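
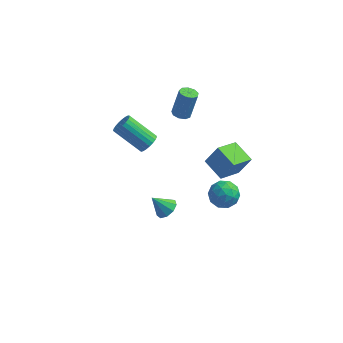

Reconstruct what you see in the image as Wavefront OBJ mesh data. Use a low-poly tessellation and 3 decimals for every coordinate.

v 2.235 3.344 -3.978
v 1.589 2.098 -3.368
v 1.168 4.107 -3.551
v 0.521 2.861 -2.942
v 2.859 3.579 -2.838
v 2.212 2.333 -2.229
v 1.791 4.342 -2.412
v 1.145 3.096 -1.802
v 2.943 -2.657 1.987
v 3.553 -3.065 2.352
v 2.727 -3.695 1.188
v 3.337 -4.103 1.553
v 2.644 -3.95 1.963
v 2.777 -3.309 2.457
v 3.503 -3.451 1.083
v 3.636 -2.81 1.577
v 3.9 -3.556 1.793
v 3.369 -3.864 2.337
v 2.911 -2.896 1.203
v 2.38 -3.204 1.747
v 3.267 -2.77 2.239
v 3.013 -3.99 1.301
v 2.605 -3.9 1.542
v 2.964 -4.14 1.756
v 2.811 -2.913 2.301
v 3.17 -3.153 2.516
v 2.635 -3.673 2.287
v 3.11 -3.607 1.024
v 3.469 -3.847 1.239
v 3.316 -2.62 1.784
v 3.675 -2.86 1.998
v 3.645 -3.087 1.253
v 3.829 -3.298 2.126
v 3.702 -3.908 1.656
v 3.8 -3.525 1.38
v 3.878 -3.148 1.67
v 3.517 -3.48 2.445
v 3.39 -4.089 1.976
v 2.983 -4 2.217
v 3.061 -3.623 2.507
v 3.721 -3.768 2.117
v 2.89 -2.671 1.564
v 2.763 -3.28 1.095
v 3.219 -3.137 1.033
v 3.297 -2.76 1.323
v 2.578 -2.852 1.884
v 2.451 -3.462 1.414
v 2.402 -3.612 1.87
v 2.48 -3.235 2.16
v 2.559 -2.992 1.423
v 0.128 -2.91 -0.958
v 0.425 -2.44 -0.641
v -0.588 -3.05 -0.082
v 0.098 -2.275 -0.881
v -0.215 -2.407 -1.157
v -0.368 -2.774 -1.341
v -0.288 -3.205 -1.345
v -0.015 -3.497 -1.168
v 0.326 -3.515 -0.894
v 0.573 -3.249 -0.649
v 0.612 -2.825 -0.549
v -0.788 2.934 0.809
v -0.345 3.165 0.663
v -0.049 3.556 2.186
v -0.492 3.326 2.331
v -0.612 3.399 0.655
v -0.317 3.791 2.178
v -0.962 3.416 0.719
v -0.666 3.807 2.242
v -1.23 3.207 0.824
v -0.934 3.599 2.347
v -1.291 2.871 0.922
v -0.996 3.262 2.445
v -1.117 2.564 0.967
v -0.821 2.956 2.49
v -0.788 2.431 0.938
v -0.493 2.822 2.461
v -0.46 2.533 0.848
v -0.164 2.924 2.371
v -0.285 2.823 0.74
v 0.011 3.214 2.263
v -2.49 2.688 -2.087
v -2.103 2.658 -1.59
v -3.624 2.822 -0.397
v -4.01 2.852 -0.893
v -2.112 2.916 -1.637
v -3.633 3.079 -0.443
v -2.186 3.134 -1.761
v -3.707 3.298 -0.568
v -2.313 3.275 -1.942
v -3.833 3.439 -0.748
v -2.47 3.315 -2.147
v -3.991 3.479 -0.954
v -2.631 3.246 -2.343
v -4.151 3.41 -1.149
v -2.767 3.081 -2.494
v -4.287 3.245 -1.3
v -2.855 2.848 -2.574
v -4.376 3.012 -1.381
v -2.88 2.587 -2.571
v -4.401 2.751 -1.377
v -2.838 2.344 -2.483
v -4.359 2.508 -1.29
v -2.735 2.16 -2.327
v -4.256 2.324 -1.134
v -2.59 2.068 -2.13
v -4.111 2.231 -0.936
v -2.428 2.083 -1.925
v -3.948 2.246 -0.731
v -2.276 2.202 -1.748
v -3.797 2.366 -0.554
v -2.161 2.406 -1.629
v -3.682 2.569 -0.436
f 2 4 1
f 5 2 1
f 1 4 3
f 3 5 1
f 2 8 4
f 6 2 5
f 6 8 2
f 4 8 3
f 7 5 3
f 3 8 7
f 7 6 5
f 8 6 7
f 9 46 25
f 46 20 49
f 25 49 14
f 46 49 25
f 9 25 21
f 25 14 26
f 21 26 10
f 25 26 21
f 9 21 30
f 21 10 31
f 30 31 16
f 21 31 30
f 9 30 42
f 30 16 45
f 42 45 19
f 30 45 42
f 9 42 46
f 42 19 50
f 46 50 20
f 42 50 46
f 10 26 37
f 26 14 40
f 37 40 18
f 26 40 37
f 14 49 27
f 49 20 48
f 27 48 13
f 49 48 27
f 20 50 47
f 50 19 43
f 47 43 11
f 50 43 47
f 19 45 44
f 45 16 32
f 44 32 15
f 45 32 44
f 16 31 36
f 31 10 33
f 36 33 17
f 31 33 36
f 12 38 24
f 38 18 39
f 24 39 13
f 38 39 24
f 12 24 22
f 24 13 23
f 22 23 11
f 24 23 22
f 12 22 29
f 22 11 28
f 29 28 15
f 22 28 29
f 12 29 34
f 29 15 35
f 34 35 17
f 29 35 34
f 12 34 38
f 34 17 41
f 38 41 18
f 34 41 38
f 13 39 27
f 39 18 40
f 27 40 14
f 39 40 27
f 11 23 47
f 23 13 48
f 47 48 20
f 23 48 47
f 15 28 44
f 28 11 43
f 44 43 19
f 28 43 44
f 17 35 36
f 35 15 32
f 36 32 16
f 35 32 36
f 18 41 37
f 41 17 33
f 37 33 10
f 41 33 37
f 52 51 54
f 52 54 53
f 54 51 55
f 54 55 53
f 55 51 56
f 55 56 53
f 56 51 57
f 56 57 53
f 57 51 58
f 57 58 53
f 58 51 59
f 58 59 53
f 59 51 60
f 59 60 53
f 60 51 61
f 60 61 53
f 61 51 52
f 61 52 53
f 63 62 66
f 63 66 64
f 64 66 67
f 64 67 65
f 66 62 68
f 66 68 67
f 67 68 69
f 67 69 65
f 68 62 70
f 68 70 69
f 69 70 71
f 69 71 65
f 70 62 72
f 70 72 71
f 71 72 73
f 71 73 65
f 72 62 74
f 72 74 73
f 73 74 75
f 73 75 65
f 74 62 76
f 74 76 75
f 75 76 77
f 75 77 65
f 76 62 78
f 76 78 77
f 77 78 79
f 77 79 65
f 78 62 80
f 78 80 79
f 79 80 81
f 79 81 65
f 80 62 63
f 80 63 81
f 81 63 64
f 81 64 65
f 83 82 86
f 83 86 84
f 84 86 87
f 84 87 85
f 86 82 88
f 86 88 87
f 87 88 89
f 87 89 85
f 88 82 90
f 88 90 89
f 89 90 91
f 89 91 85
f 90 82 92
f 90 92 91
f 91 92 93
f 91 93 85
f 92 82 94
f 92 94 93
f 93 94 95
f 93 95 85
f 94 82 96
f 94 96 95
f 95 96 97
f 95 97 85
f 96 82 98
f 96 98 97
f 97 98 99
f 97 99 85
f 98 82 100
f 98 100 99
f 99 100 101
f 99 101 85
f 100 82 102
f 100 102 101
f 101 102 103
f 101 103 85
f 102 82 104
f 102 104 103
f 103 104 105
f 103 105 85
f 104 82 106
f 104 106 105
f 105 106 107
f 105 107 85
f 106 82 108
f 106 108 107
f 107 108 109
f 107 109 85
f 108 82 110
f 108 110 109
f 109 110 111
f 109 111 85
f 110 82 112
f 110 112 111
f 111 112 113
f 111 113 85
f 112 82 83
f 112 83 113
f 113 83 84
f 113 84 85



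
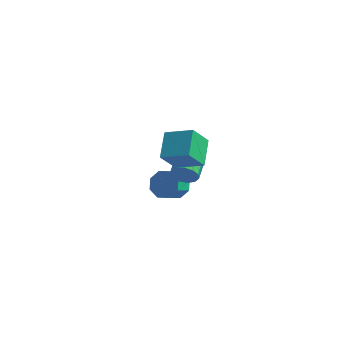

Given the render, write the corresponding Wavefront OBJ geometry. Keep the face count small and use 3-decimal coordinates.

v 1.308 -2.71 2.028
v 0.611 -1.589 3.002
v 1.389 -1.673 0.893
v 0.693 -0.552 1.866
v 2.727 -2.268 2.534
v 2.031 -1.147 3.507
v 2.809 -1.231 1.398
v 2.112 -0.11 2.372
v -2.606 2.885 -3.997
v -2.018 2.613 -4.651
v -1.926 1.623 -4.156
v -2.514 1.895 -3.503
v -1.693 2.916 -4.105
v -1.601 1.926 -3.61
v -1.902 3.201 -3.496
v -1.81 2.211 -3.001
v -2.524 3.3 -3.18
v -2.432 2.311 -2.686
v -3.194 3.157 -3.344
v -3.102 2.167 -2.849
v -3.519 2.854 -3.89
v -3.427 1.864 -3.395
v -3.31 2.569 -4.499
v -3.218 1.579 -4.004
v -2.688 2.469 -4.814
v -2.596 1.48 -4.32
v -0.997 1.736 -2.134
v -0.463 1.769 -1.581
v -1.128 3.037 -1.013
v -1.663 3.004 -1.566
v -0.308 2 -1.914
v -0.973 3.267 -1.347
v -0.372 2.146 -2.318
v -1.037 3.414 -1.75
v -0.635 2.163 -2.662
v -1.3 3.431 -2.095
v -1.013 2.044 -2.839
v -1.678 3.312 -2.272
v -1.386 1.827 -2.792
v -2.051 3.095 -2.225
v -1.635 1.581 -2.536
v -2.301 2.849 -1.969
v -1.682 1.385 -2.152
v -2.348 2.653 -1.585
v -1.512 1.3 -1.762
v -2.177 2.568 -1.195
v -1.178 1.353 -1.49
v -1.843 2.621 -0.923
v -0.787 1.528 -1.423
v -1.452 2.796 -0.855
f 2 4 1
f 5 2 1
f 1 4 3
f 3 5 1
f 2 8 4
f 6 2 5
f 6 8 2
f 4 8 3
f 7 5 3
f 3 8 7
f 7 6 5
f 8 6 7
f 10 9 13
f 10 13 11
f 11 13 14
f 11 14 12
f 13 9 15
f 13 15 14
f 14 15 16
f 14 16 12
f 15 9 17
f 15 17 16
f 16 17 18
f 16 18 12
f 17 9 19
f 17 19 18
f 18 19 20
f 18 20 12
f 19 9 21
f 19 21 20
f 20 21 22
f 20 22 12
f 21 9 23
f 21 23 22
f 22 23 24
f 22 24 12
f 23 9 25
f 23 25 24
f 24 25 26
f 24 26 12
f 25 9 10
f 25 10 26
f 26 10 11
f 26 11 12
f 28 27 31
f 28 31 29
f 29 31 32
f 29 32 30
f 31 27 33
f 31 33 32
f 32 33 34
f 32 34 30
f 33 27 35
f 33 35 34
f 34 35 36
f 34 36 30
f 35 27 37
f 35 37 36
f 36 37 38
f 36 38 30
f 37 27 39
f 37 39 38
f 38 39 40
f 38 40 30
f 39 27 41
f 39 41 40
f 40 41 42
f 40 42 30
f 41 27 43
f 41 43 42
f 42 43 44
f 42 44 30
f 43 27 45
f 43 45 44
f 44 45 46
f 44 46 30
f 45 27 47
f 45 47 46
f 46 47 48
f 46 48 30
f 47 27 49
f 47 49 48
f 48 49 50
f 48 50 30
f 49 27 28
f 49 28 50
f 50 28 29
f 50 29 30



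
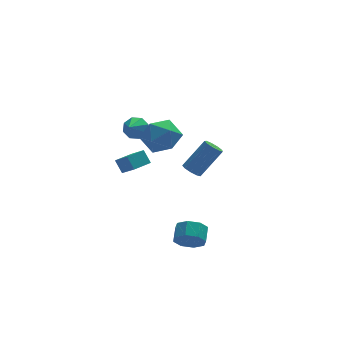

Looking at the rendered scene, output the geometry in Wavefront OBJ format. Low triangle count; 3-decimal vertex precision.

v -4.097 2.404 -2.13
v -4.361 2.946 -1.37
v -4.569 3.343 -2.962
v -4.833 3.884 -2.202
v -2.987 2.956 -2.138
v -3.251 3.497 -1.378
v -3.459 3.894 -2.97
v -3.723 4.436 -2.21
v -4.484 -0.219 2.245
v -3.638 0.255 1.453
v -3.022 -1.255 3.187
v -2.176 -0.781 2.395
v -2.729 -0.039 3.238
v -3.632 0.601 2.655
v -3.028 -1.601 1.985
v -3.931 -0.961 1.402
v -2.738 -0.6 1.292
v -2.553 0.365 2.067
v -4.107 -1.365 2.573
v -3.922 -0.4 3.348
v -1.677 -0.754 -0.615
v -1.328 -0.381 -0.966
v 0.006 -0.132 0.624
v -0.343 -0.506 0.975
v -1.619 -0.154 -0.758
v -0.285 0.095 0.832
v -1.937 -0.207 -0.482
v -0.603 0.041 1.108
v -2.133 -0.517 -0.269
v -0.8 -0.268 1.321
v -2.116 -0.938 -0.218
v -0.783 -0.689 1.372
v -1.893 -1.273 -0.352
v -0.56 -1.024 1.238
v -1.569 -1.365 -0.61
v -0.236 -1.116 0.98
v -1.295 -1.172 -0.87
v 0.038 -0.923 0.72
v -1.2 -0.783 -1.01
v 0.133 -0.534 0.58
v -2.772 -4.125 -3.878
v -1.985 -4.212 -4.326
v -1.62 -3.362 -3.849
v -2.408 -3.275 -3.402
v -2.446 -3.82 -4.671
v -2.081 -2.971 -4.195
v -3.098 -3.607 -4.552
v -2.734 -2.758 -4.076
v -3.559 -3.697 -4.038
v -3.195 -2.848 -3.562
v -3.56 -4.038 -3.431
v -3.195 -3.188 -2.954
v -3.099 -4.429 -3.085
v -2.734 -3.58 -2.609
v -2.446 -4.642 -3.204
v -2.082 -3.793 -2.728
v -1.985 -4.552 -3.718
v -1.621 -3.703 -3.242
v -3.557 4.051 0.192
v -2.866 3.825 0.501
v -4.203 3.109 0.948
v -3.13 4.264 0.821
v -3.644 4.578 0.773
v -4.107 4.584 0.384
v -4.248 4.277 -0.117
v -3.984 3.837 -0.438
v -3.469 3.523 -0.39
v -3.006 3.518 -0.001
f 2 4 1
f 5 2 1
f 1 4 3
f 3 5 1
f 2 8 4
f 6 2 5
f 6 8 2
f 4 8 3
f 7 5 3
f 3 8 7
f 7 6 5
f 8 6 7
f 9 20 14
f 9 14 10
f 9 10 16
f 9 16 19
f 9 19 20
f 10 14 18
f 14 20 13
f 20 19 11
f 19 16 15
f 16 10 17
f 12 18 13
f 12 13 11
f 12 11 15
f 12 15 17
f 12 17 18
f 13 18 14
f 11 13 20
f 15 11 19
f 17 15 16
f 18 17 10
f 22 21 25
f 22 25 23
f 23 25 26
f 23 26 24
f 25 21 27
f 25 27 26
f 26 27 28
f 26 28 24
f 27 21 29
f 27 29 28
f 28 29 30
f 28 30 24
f 29 21 31
f 29 31 30
f 30 31 32
f 30 32 24
f 31 21 33
f 31 33 32
f 32 33 34
f 32 34 24
f 33 21 35
f 33 35 34
f 34 35 36
f 34 36 24
f 35 21 37
f 35 37 36
f 36 37 38
f 36 38 24
f 37 21 39
f 37 39 38
f 38 39 40
f 38 40 24
f 39 21 22
f 39 22 40
f 40 22 23
f 40 23 24
f 42 41 45
f 42 45 43
f 43 45 46
f 43 46 44
f 45 41 47
f 45 47 46
f 46 47 48
f 46 48 44
f 47 41 49
f 47 49 48
f 48 49 50
f 48 50 44
f 49 41 51
f 49 51 50
f 50 51 52
f 50 52 44
f 51 41 53
f 51 53 52
f 52 53 54
f 52 54 44
f 53 41 55
f 53 55 54
f 54 55 56
f 54 56 44
f 55 41 57
f 55 57 56
f 56 57 58
f 56 58 44
f 57 41 42
f 57 42 58
f 58 42 43
f 58 43 44
f 60 59 62
f 60 62 61
f 62 59 63
f 62 63 61
f 63 59 64
f 63 64 61
f 64 59 65
f 64 65 61
f 65 59 66
f 65 66 61
f 66 59 67
f 66 67 61
f 67 59 68
f 67 68 61
f 68 59 60
f 68 60 61



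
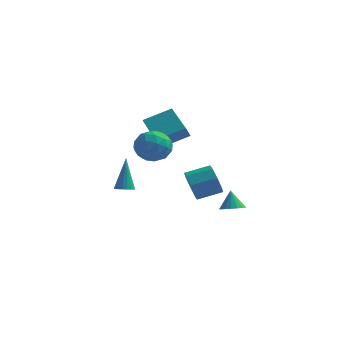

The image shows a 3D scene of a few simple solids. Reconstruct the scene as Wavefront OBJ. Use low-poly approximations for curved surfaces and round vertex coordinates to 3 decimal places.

v -0.396 2.083 1.234
v -1.753 3.272 2.185
v -0.388 2.719 0.45
v -1.745 3.908 1.401
v 0.985 3.032 2.019
v -0.372 4.221 2.97
v 0.993 3.668 1.235
v -0.364 4.857 2.186
v 2.505 0.055 -1.138
v 2.972 -0.155 -1.985
v 4.182 0.614 -1.509
v 3.715 0.825 -0.662
v 2.577 0.491 -2.024
v 3.787 1.26 -1.548
v 2.14 0.881 -1.544
v 3.349 1.65 -1.068
v 1.917 0.788 -0.826
v 3.126 1.557 -0.35
v 2.038 0.266 -0.291
v 3.248 1.035 0.185
v 2.433 -0.38 -0.252
v 3.643 0.389 0.224
v 2.871 -0.77 -0.732
v 4.08 -0.001 -0.256
v 3.094 -0.677 -1.45
v 4.303 0.092 -0.974
v 4.122 2.227 -3.378
v 4.853 2.295 -3.224
v 3.838 2.613 -2.202
v 4.773 2.597 -3.342
v 4.565 2.825 -3.468
v 4.269 2.935 -3.575
v 3.944 2.905 -3.644
v 3.654 2.74 -3.66
v 3.457 2.474 -3.62
v 3.391 2.158 -3.532
v 3.471 1.857 -3.414
v 3.679 1.628 -3.288
v 3.975 1.518 -3.18
v 4.3 1.548 -3.112
v 4.59 1.713 -3.096
v 4.787 1.979 -3.136
v 1.475 -2.032 2.623
v 1.971 -2.66 1.863
v 1.369 -3.44 3.717
v 1.865 -4.068 2.957
v 2.433 -3.275 3.475
v 2.499 -2.405 2.799
v 0.841 -3.695 2.781
v 0.907 -2.825 2.105
v 1.58 -3.688 1.961
v 2.564 -3.429 2.39
v 0.776 -2.671 3.19
v 1.76 -2.412 3.619
v 1.732 -2.223 2.147
v 1.608 -3.877 3.433
v 1.941 -3.411 3.738
v 2.233 -3.781 3.291
v 2.042 -2.073 2.697
v 2.334 -2.442 2.25
v 2.606 -2.804 3.198
v 1.006 -3.658 3.33
v 1.298 -4.027 2.883
v 1.107 -2.319 2.289
v 1.399 -2.689 1.842
v 0.734 -3.296 2.382
v 1.794 -3.196 1.758
v 1.732 -4.023 2.401
v 1.13 -3.804 2.298
v 1.169 -3.293 1.9
v 2.373 -3.044 2.01
v 2.31 -3.871 2.653
v 2.644 -3.405 2.957
v 2.682 -2.894 2.56
v 2.142 -3.648 2.067
v 1.03 -2.229 2.927
v 0.967 -3.056 3.57
v 0.658 -3.206 3.02
v 0.696 -2.695 2.623
v 1.608 -2.077 3.179
v 1.546 -2.904 3.822
v 2.171 -2.807 3.68
v 2.21 -2.296 3.282
v 1.198 -2.452 3.513
v 0.312 -3.733 -0.304
v 0.719 -3.358 -0.396
v 0.088 -3.007 1.664
v 0.529 -3.24 -0.461
v 0.302 -3.208 -0.499
v 0.076 -3.266 -0.503
v -0.109 -3.404 -0.473
v -0.22 -3.6 -0.414
v -0.24 -3.818 -0.336
v -0.164 -4.022 -0.252
v -0.006 -4.175 -0.178
v 0.207 -4.253 -0.125
v 0.439 -4.24 -0.103
v 0.648 -4.139 -0.116
v 0.8 -3.968 -0.162
v 0.867 -3.757 -0.232
v 0.838 -3.541 -0.315
f 2 4 1
f 5 2 1
f 1 4 3
f 3 5 1
f 2 8 4
f 6 2 5
f 6 8 2
f 4 8 3
f 7 5 3
f 3 8 7
f 7 6 5
f 8 6 7
f 10 9 13
f 10 13 11
f 11 13 14
f 11 14 12
f 13 9 15
f 13 15 14
f 14 15 16
f 14 16 12
f 15 9 17
f 15 17 16
f 16 17 18
f 16 18 12
f 17 9 19
f 17 19 18
f 18 19 20
f 18 20 12
f 19 9 21
f 19 21 20
f 20 21 22
f 20 22 12
f 21 9 23
f 21 23 22
f 22 23 24
f 22 24 12
f 23 9 25
f 23 25 24
f 24 25 26
f 24 26 12
f 25 9 10
f 25 10 26
f 26 10 11
f 26 11 12
f 28 27 30
f 28 30 29
f 30 27 31
f 30 31 29
f 31 27 32
f 31 32 29
f 32 27 33
f 32 33 29
f 33 27 34
f 33 34 29
f 34 27 35
f 34 35 29
f 35 27 36
f 35 36 29
f 36 27 37
f 36 37 29
f 37 27 38
f 37 38 29
f 38 27 39
f 38 39 29
f 39 27 40
f 39 40 29
f 40 27 41
f 40 41 29
f 41 27 42
f 41 42 29
f 42 27 28
f 42 28 29
f 43 80 59
f 80 54 83
f 59 83 48
f 80 83 59
f 43 59 55
f 59 48 60
f 55 60 44
f 59 60 55
f 43 55 64
f 55 44 65
f 64 65 50
f 55 65 64
f 43 64 76
f 64 50 79
f 76 79 53
f 64 79 76
f 43 76 80
f 76 53 84
f 80 84 54
f 76 84 80
f 44 60 71
f 60 48 74
f 71 74 52
f 60 74 71
f 48 83 61
f 83 54 82
f 61 82 47
f 83 82 61
f 54 84 81
f 84 53 77
f 81 77 45
f 84 77 81
f 53 79 78
f 79 50 66
f 78 66 49
f 79 66 78
f 50 65 70
f 65 44 67
f 70 67 51
f 65 67 70
f 46 72 58
f 72 52 73
f 58 73 47
f 72 73 58
f 46 58 56
f 58 47 57
f 56 57 45
f 58 57 56
f 46 56 63
f 56 45 62
f 63 62 49
f 56 62 63
f 46 63 68
f 63 49 69
f 68 69 51
f 63 69 68
f 46 68 72
f 68 51 75
f 72 75 52
f 68 75 72
f 47 73 61
f 73 52 74
f 61 74 48
f 73 74 61
f 45 57 81
f 57 47 82
f 81 82 54
f 57 82 81
f 49 62 78
f 62 45 77
f 78 77 53
f 62 77 78
f 51 69 70
f 69 49 66
f 70 66 50
f 69 66 70
f 52 75 71
f 75 51 67
f 71 67 44
f 75 67 71
f 86 85 88
f 86 88 87
f 88 85 89
f 88 89 87
f 89 85 90
f 89 90 87
f 90 85 91
f 90 91 87
f 91 85 92
f 91 92 87
f 92 85 93
f 92 93 87
f 93 85 94
f 93 94 87
f 94 85 95
f 94 95 87
f 95 85 96
f 95 96 87
f 96 85 97
f 96 97 87
f 97 85 98
f 97 98 87
f 98 85 99
f 98 99 87
f 99 85 100
f 99 100 87
f 100 85 101
f 100 101 87
f 101 85 86
f 101 86 87



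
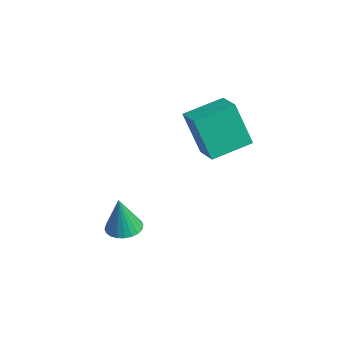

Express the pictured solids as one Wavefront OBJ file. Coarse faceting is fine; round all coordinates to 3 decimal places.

v 1.215 -3.073 -3.555
v 1.927 -3.355 -3.632
v 1.305 -3.327 -1.785
v 1.984 -3.063 -3.592
v 1.924 -2.772 -3.547
v 1.756 -2.527 -3.504
v 1.506 -2.365 -3.468
v 1.211 -2.311 -3.445
v 0.917 -2.372 -3.439
v 0.668 -2.541 -3.45
v 0.503 -2.79 -3.478
v 0.446 -3.082 -3.517
v 0.506 -3.373 -3.562
v 0.674 -3.618 -3.606
v 0.925 -3.78 -3.642
v 1.219 -3.835 -3.665
v 1.513 -3.773 -3.671
v 1.762 -3.605 -3.659
v 1.447 0.149 0.119
v 0.862 -0.361 2.124
v 1.444 1.923 0.569
v 0.86 1.412 2.574
v 2.64 0.068 0.446
v 2.056 -0.443 2.451
v 2.638 1.841 0.896
v 2.053 1.331 2.901
f 2 1 4
f 2 4 3
f 4 1 5
f 4 5 3
f 5 1 6
f 5 6 3
f 6 1 7
f 6 7 3
f 7 1 8
f 7 8 3
f 8 1 9
f 8 9 3
f 9 1 10
f 9 10 3
f 10 1 11
f 10 11 3
f 11 1 12
f 11 12 3
f 12 1 13
f 12 13 3
f 13 1 14
f 13 14 3
f 14 1 15
f 14 15 3
f 15 1 16
f 15 16 3
f 16 1 17
f 16 17 3
f 17 1 18
f 17 18 3
f 18 1 2
f 18 2 3
f 20 22 19
f 23 20 19
f 19 22 21
f 21 23 19
f 20 26 22
f 24 20 23
f 24 26 20
f 22 26 21
f 25 23 21
f 21 26 25
f 25 24 23
f 26 24 25



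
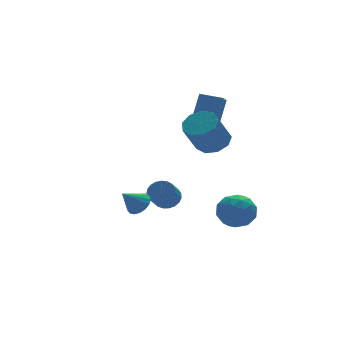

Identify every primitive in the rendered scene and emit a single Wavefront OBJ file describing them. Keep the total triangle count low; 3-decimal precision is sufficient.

v 1.783 0.401 1.397
v 2.222 1.091 1.839
v 1.316 0.689 3.366
v 0.877 -0.001 2.923
v 1.685 1.308 1.578
v 0.779 0.906 3.104
v 1.193 1.101 1.231
v 0.287 0.698 2.757
v 0.978 0.566 0.962
v 0.072 0.164 2.488
v 1.139 -0.046 0.897
v 0.233 -0.448 2.423
v 1.602 -0.449 1.065
v 0.696 -0.851 2.592
v 2.149 -0.454 1.389
v 1.243 -0.856 2.915
v 2.526 -0.059 1.716
v 1.62 -0.461 3.243
v 2.554 0.551 1.894
v 1.648 0.149 3.421
v 2.08 3.377 1.642
v 2.712 3.853 3.032
v 2.747 4.394 0.99
v 3.38 4.87 2.38
v 3.04 2.63 1.46
v 3.673 3.106 2.85
v 3.708 3.647 0.808
v 4.34 4.123 2.198
v 3.515 0.475 -2.754
v 3.902 -0.058 -3.6
v 1.898 0.198 -3.32
v 2.285 -0.335 -4.166
v 2.369 -0.756 -3.183
v 3.368 -0.585 -2.833
v 2.432 0.725 -4.087
v 3.431 0.896 -3.737
v 3.233 0.096 -4.424
v 3.194 -0.819 -3.865
v 2.606 0.959 -3.055
v 2.567 0.044 -2.496
v 3.85 0.233 -3.127
v 1.95 -0.093 -3.793
v 1.999 -0.34 -3.215
v 2.227 -0.653 -3.712
v 3.536 -0.077 -2.676
v 3.764 -0.39 -3.174
v 2.863 -0.8 -2.929
v 2.036 0.53 -3.746
v 2.264 0.217 -4.244
v 3.573 0.793 -3.208
v 3.801 0.48 -3.705
v 2.937 0.94 -3.991
v 3.685 0.01 -4.109
v 2.735 -0.153 -4.442
v 2.821 0.47 -4.395
v 3.408 0.571 -4.189
v 3.662 -0.528 -3.78
v 2.712 -0.69 -4.113
v 2.761 -0.938 -3.536
v 3.348 -0.837 -3.33
v 3.269 -0.437 -4.265
v 3.088 0.83 -2.807
v 2.138 0.668 -3.14
v 2.452 0.977 -3.59
v 3.039 1.078 -3.384
v 3.065 0.293 -2.478
v 2.115 0.13 -2.811
v 2.392 -0.431 -2.731
v 2.979 -0.33 -2.525
v 2.531 0.577 -2.655
v -2.851 -1.309 -1.059
v -2.438 -1.716 -0.685
v -3.709 -1.371 -0.181
v -2.359 -1.411 -0.586
v -2.393 -1.083 -0.595
v -2.531 -0.806 -0.711
v -2.742 -0.645 -0.907
v -2.979 -0.636 -1.137
v -3.186 -0.781 -1.35
v -3.316 -1.047 -1.496
v -3.34 -1.373 -1.542
v -3.251 -1.685 -1.477
v -3.071 -1.91 -1.317
v -2.84 -1.998 -1.097
v -2.612 -1.928 -0.869
v -0.9 -0.174 -1.571
v -0.382 -0.656 -1.51
v -0.923 -1.148 -0.827
v -1.44 -0.666 -0.889
v -0.306 -0.457 -1.305
v -0.846 -0.949 -0.623
v -0.332 -0.209 -1.147
v -0.872 -0.702 -0.465
v -0.456 0.045 -1.062
v -0.996 -0.448 -0.38
v -0.657 0.261 -1.065
v -1.197 -0.231 -0.383
v -0.9 0.402 -1.156
v -1.44 -0.09 -0.473
v -1.143 0.443 -1.318
v -1.683 -0.049 -0.636
v -1.344 0.378 -1.524
v -1.884 -0.114 -0.842
v -1.468 0.217 -1.739
v -2.008 -0.275 -1.056
v -1.494 -0.011 -1.924
v -2.034 -0.503 -1.241
v -1.417 -0.268 -2.048
v -1.957 -0.76 -1.366
v -1.251 -0.508 -2.09
v -1.791 -1 -1.408
v -1.024 -0.69 -2.042
v -1.564 -1.183 -1.36
v -0.776 -0.784 -1.913
v -1.316 -1.276 -1.23
v -0.549 -0.771 -1.724
v -1.089 -1.264 -1.042
f 2 1 5
f 2 5 3
f 3 5 6
f 3 6 4
f 5 1 7
f 5 7 6
f 6 7 8
f 6 8 4
f 7 1 9
f 7 9 8
f 8 9 10
f 8 10 4
f 9 1 11
f 9 11 10
f 10 11 12
f 10 12 4
f 11 1 13
f 11 13 12
f 12 13 14
f 12 14 4
f 13 1 15
f 13 15 14
f 14 15 16
f 14 16 4
f 15 1 17
f 15 17 16
f 16 17 18
f 16 18 4
f 17 1 19
f 17 19 18
f 18 19 20
f 18 20 4
f 19 1 2
f 19 2 20
f 20 2 3
f 20 3 4
f 22 24 21
f 25 22 21
f 21 24 23
f 23 25 21
f 22 28 24
f 26 22 25
f 26 28 22
f 24 28 23
f 27 25 23
f 23 28 27
f 27 26 25
f 28 26 27
f 29 66 45
f 66 40 69
f 45 69 34
f 66 69 45
f 29 45 41
f 45 34 46
f 41 46 30
f 45 46 41
f 29 41 50
f 41 30 51
f 50 51 36
f 41 51 50
f 29 50 62
f 50 36 65
f 62 65 39
f 50 65 62
f 29 62 66
f 62 39 70
f 66 70 40
f 62 70 66
f 30 46 57
f 46 34 60
f 57 60 38
f 46 60 57
f 34 69 47
f 69 40 68
f 47 68 33
f 69 68 47
f 40 70 67
f 70 39 63
f 67 63 31
f 70 63 67
f 39 65 64
f 65 36 52
f 64 52 35
f 65 52 64
f 36 51 56
f 51 30 53
f 56 53 37
f 51 53 56
f 32 58 44
f 58 38 59
f 44 59 33
f 58 59 44
f 32 44 42
f 44 33 43
f 42 43 31
f 44 43 42
f 32 42 49
f 42 31 48
f 49 48 35
f 42 48 49
f 32 49 54
f 49 35 55
f 54 55 37
f 49 55 54
f 32 54 58
f 54 37 61
f 58 61 38
f 54 61 58
f 33 59 47
f 59 38 60
f 47 60 34
f 59 60 47
f 31 43 67
f 43 33 68
f 67 68 40
f 43 68 67
f 35 48 64
f 48 31 63
f 64 63 39
f 48 63 64
f 37 55 56
f 55 35 52
f 56 52 36
f 55 52 56
f 38 61 57
f 61 37 53
f 57 53 30
f 61 53 57
f 72 71 74
f 72 74 73
f 74 71 75
f 74 75 73
f 75 71 76
f 75 76 73
f 76 71 77
f 76 77 73
f 77 71 78
f 77 78 73
f 78 71 79
f 78 79 73
f 79 71 80
f 79 80 73
f 80 71 81
f 80 81 73
f 81 71 82
f 81 82 73
f 82 71 83
f 82 83 73
f 83 71 84
f 83 84 73
f 84 71 85
f 84 85 73
f 85 71 72
f 85 72 73
f 87 86 90
f 87 90 88
f 88 90 91
f 88 91 89
f 90 86 92
f 90 92 91
f 91 92 93
f 91 93 89
f 92 86 94
f 92 94 93
f 93 94 95
f 93 95 89
f 94 86 96
f 94 96 95
f 95 96 97
f 95 97 89
f 96 86 98
f 96 98 97
f 97 98 99
f 97 99 89
f 98 86 100
f 98 100 99
f 99 100 101
f 99 101 89
f 100 86 102
f 100 102 101
f 101 102 103
f 101 103 89
f 102 86 104
f 102 104 103
f 103 104 105
f 103 105 89
f 104 86 106
f 104 106 105
f 105 106 107
f 105 107 89
f 106 86 108
f 106 108 107
f 107 108 109
f 107 109 89
f 108 86 110
f 108 110 109
f 109 110 111
f 109 111 89
f 110 86 112
f 110 112 111
f 111 112 113
f 111 113 89
f 112 86 114
f 112 114 113
f 113 114 115
f 113 115 89
f 114 86 116
f 114 116 115
f 115 116 117
f 115 117 89
f 116 86 87
f 116 87 117
f 117 87 88
f 117 88 89



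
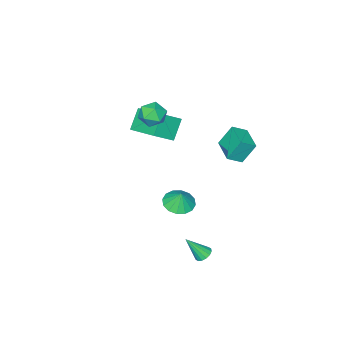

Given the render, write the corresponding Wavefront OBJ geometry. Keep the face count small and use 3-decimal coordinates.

v -1.981 -2.142 2.687
v -1.413 -2.777 2.876
v -3.007 -3.103 2.544
v -2.439 -3.738 2.733
v -2.683 -3.172 3.351
v -2.049 -2.578 3.44
v -2.371 -3.302 1.98
v -1.737 -2.708 2.069
v -1.654 -3.494 2.44
v -1.847 -3.414 3.287
v -2.573 -2.466 2.133
v -2.766 -2.386 2.98
v -3.406 -5.299 1.267
v -3.232 -3.259 1.986
v -4.528 -4.916 0.45
v -4.354 -2.876 1.169
v -2.486 -4.984 0.151
v -2.312 -2.944 0.87
v -3.608 -4.601 -0.666
v -3.434 -2.561 0.053
v 0.091 3.149 -3.87
v 0.509 3.47 -3.921
v 0.749 2.491 -2.63
v 0.335 3.605 -3.757
v 0.096 3.618 -3.623
v -0.144 3.505 -3.555
v -0.322 3.297 -3.572
v -0.389 3.049 -3.668
v -0.328 2.828 -3.818
v -0.154 2.692 -3.982
v 0.085 2.68 -4.116
v 0.325 2.793 -4.184
v 0.503 3.001 -4.168
v 0.57 3.249 -4.072
v -4.157 2.132 3.14
v -3.404 1.75 3.637
v -3.422 3.459 3.047
v -2.669 3.077 3.543
v -3.571 1.723 1.937
v -2.818 1.341 2.433
v -2.836 3.05 1.843
v -2.083 2.668 2.34
v -1.192 0.076 -2.253
v -0.308 0.179 -2.384
v -1.088 0.384 -1.307
v -0.495 0.59 -2.497
v -0.869 0.864 -2.545
v -1.33 0.926 -2.514
v -1.754 0.761 -2.414
v -2.027 0.412 -2.27
v -2.077 -0.027 -2.122
v -1.889 -0.438 -2.009
v -1.515 -0.712 -1.961
v -1.054 -0.774 -1.991
v -0.631 -0.609 -2.092
v -0.357 -0.26 -2.236
f 1 12 6
f 1 6 2
f 1 2 8
f 1 8 11
f 1 11 12
f 2 6 10
f 6 12 5
f 12 11 3
f 11 8 7
f 8 2 9
f 4 10 5
f 4 5 3
f 4 3 7
f 4 7 9
f 4 9 10
f 5 10 6
f 3 5 12
f 7 3 11
f 9 7 8
f 10 9 2
f 14 16 13
f 17 14 13
f 13 16 15
f 15 17 13
f 14 20 16
f 18 14 17
f 18 20 14
f 16 20 15
f 19 17 15
f 15 20 19
f 19 18 17
f 20 18 19
f 22 21 24
f 22 24 23
f 24 21 25
f 24 25 23
f 25 21 26
f 25 26 23
f 26 21 27
f 26 27 23
f 27 21 28
f 27 28 23
f 28 21 29
f 28 29 23
f 29 21 30
f 29 30 23
f 30 21 31
f 30 31 23
f 31 21 32
f 31 32 23
f 32 21 33
f 32 33 23
f 33 21 34
f 33 34 23
f 34 21 22
f 34 22 23
f 36 38 35
f 39 36 35
f 35 38 37
f 37 39 35
f 36 42 38
f 40 36 39
f 40 42 36
f 38 42 37
f 41 39 37
f 37 42 41
f 41 40 39
f 42 40 41
f 44 43 46
f 44 46 45
f 46 43 47
f 46 47 45
f 47 43 48
f 47 48 45
f 48 43 49
f 48 49 45
f 49 43 50
f 49 50 45
f 50 43 51
f 50 51 45
f 51 43 52
f 51 52 45
f 52 43 53
f 52 53 45
f 53 43 54
f 53 54 45
f 54 43 55
f 54 55 45
f 55 43 56
f 55 56 45
f 56 43 44
f 56 44 45



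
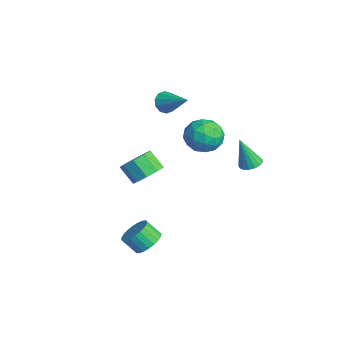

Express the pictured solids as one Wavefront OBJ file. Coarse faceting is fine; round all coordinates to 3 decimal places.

v 3.105 2.444 1.971
v 3.738 2.146 1.94
v 2.915 1.836 3.909
v 3.802 2.458 2.044
v 3.706 2.767 2.132
v 3.472 3.002 2.182
v 3.155 3.109 2.185
v 2.826 3.064 2.138
v 2.562 2.877 2.054
v 2.421 2.591 1.95
v 2.438 2.271 1.851
v 2.607 1.991 1.78
v 2.891 1.815 1.752
v 3.224 1.783 1.775
v 3.529 1.902 1.843
v 0.634 0.948 3.922
v 1.746 1.371 3.705
v 1.254 -0.871 3.555
v 2.366 -0.448 3.338
v 1.919 -0.425 4.461
v 1.537 0.699 4.688
v 1.463 -0.199 2.572
v 1.081 0.925 2.799
v 2.259 0.662 2.87
v 2.54 0.522 4.038
v 0.46 -0.022 3.222
v 0.741 -0.162 4.39
v 1.136 1.319 3.846
v 1.864 -0.819 3.414
v 1.602 -0.806 4.075
v 2.255 -0.557 3.947
v 1.013 0.924 4.424
v 1.666 1.173 4.296
v 1.768 0.117 4.74
v 1.334 -0.673 2.964
v 1.987 -0.424 2.836
v 0.745 1.057 3.313
v 1.398 1.306 3.185
v 1.232 0.383 2.52
v 2.091 1.151 3.227
v 2.455 0.081 3.011
v 1.924 0.228 2.561
v 1.7 0.889 2.695
v 2.256 1.069 3.914
v 2.62 -0.001 3.698
v 2.358 0.013 4.358
v 2.133 0.674 4.492
v 2.557 0.652 3.423
v 0.38 0.501 3.562
v 0.744 -0.569 3.346
v 0.867 -0.174 2.768
v 0.642 0.487 2.902
v 0.545 0.419 4.249
v 0.909 -0.651 4.033
v 1.3 -0.389 4.565
v 1.076 0.272 4.699
v 0.443 -0.152 3.837
v -3.982 -0.301 3.059
v -3.48 -0.796 2.68
v -2.378 0.541 4.081
v -3.523 -0.385 2.409
v -3.741 0.058 2.386
v -4.051 0.364 2.62
v -4.335 0.416 3.021
v -4.483 0.194 3.438
v -4.44 -0.217 3.709
v -4.222 -0.66 3.732
v -3.912 -0.966 3.498
v -3.629 -1.018 3.096
v 2.304 -3.191 -4.075
v 2.94 -3.873 -4.304
v 2.511 -4.571 -3.414
v 1.876 -3.889 -3.185
v 3.134 -3.673 -4.054
v 2.705 -4.372 -3.164
v 3.202 -3.4 -3.807
v 2.773 -4.098 -2.917
v 3.133 -3.095 -3.601
v 2.705 -3.793 -2.71
v 2.939 -2.805 -3.467
v 2.51 -3.503 -2.576
v 2.647 -2.573 -3.425
v 2.218 -3.271 -2.535
v 2.304 -2.435 -3.483
v 1.875 -3.134 -2.593
v 1.96 -2.413 -3.631
v 1.531 -3.111 -2.74
v 1.669 -2.509 -3.846
v 1.24 -3.207 -2.956
v 1.475 -2.708 -4.096
v 1.046 -3.407 -3.206
v 1.407 -2.982 -4.343
v 0.978 -3.68 -3.453
v 1.475 -3.287 -4.55
v 1.047 -3.985 -3.659
v 1.67 -3.577 -4.684
v 1.241 -4.275 -3.793
v 1.962 -3.809 -4.725
v 1.533 -4.507 -3.835
v 2.305 -3.946 -4.667
v 1.876 -4.645 -3.777
v 2.649 -3.969 -4.52
v 2.22 -4.667 -3.629
v -0.884 -2.226 -0.766
v -0.258 -3.08 -0.726
v -1.07 -3.629 0.246
v -1.696 -2.774 0.206
v -0.028 -2.582 -0.252
v -0.84 -3.131 0.72
v -0.198 -1.917 -0.019
v -1.011 -2.466 0.953
v -0.689 -1.396 -0.135
v -1.502 -1.945 0.837
v -1.271 -1.264 -0.547
v -2.084 -1.812 0.425
v -1.672 -1.581 -1.061
v -2.484 -2.13 -0.089
v -1.704 -2.2 -1.437
v -2.516 -2.749 -0.465
v -1.352 -2.831 -1.499
v -2.164 -3.38 -0.527
v -0.781 -3.179 -1.218
v -1.593 -3.727 -0.247
f 2 1 4
f 2 4 3
f 4 1 5
f 4 5 3
f 5 1 6
f 5 6 3
f 6 1 7
f 6 7 3
f 7 1 8
f 7 8 3
f 8 1 9
f 8 9 3
f 9 1 10
f 9 10 3
f 10 1 11
f 10 11 3
f 11 1 12
f 11 12 3
f 12 1 13
f 12 13 3
f 13 1 14
f 13 14 3
f 14 1 15
f 14 15 3
f 15 1 2
f 15 2 3
f 16 53 32
f 53 27 56
f 32 56 21
f 53 56 32
f 16 32 28
f 32 21 33
f 28 33 17
f 32 33 28
f 16 28 37
f 28 17 38
f 37 38 23
f 28 38 37
f 16 37 49
f 37 23 52
f 49 52 26
f 37 52 49
f 16 49 53
f 49 26 57
f 53 57 27
f 49 57 53
f 17 33 44
f 33 21 47
f 44 47 25
f 33 47 44
f 21 56 34
f 56 27 55
f 34 55 20
f 56 55 34
f 27 57 54
f 57 26 50
f 54 50 18
f 57 50 54
f 26 52 51
f 52 23 39
f 51 39 22
f 52 39 51
f 23 38 43
f 38 17 40
f 43 40 24
f 38 40 43
f 19 45 31
f 45 25 46
f 31 46 20
f 45 46 31
f 19 31 29
f 31 20 30
f 29 30 18
f 31 30 29
f 19 29 36
f 29 18 35
f 36 35 22
f 29 35 36
f 19 36 41
f 36 22 42
f 41 42 24
f 36 42 41
f 19 41 45
f 41 24 48
f 45 48 25
f 41 48 45
f 20 46 34
f 46 25 47
f 34 47 21
f 46 47 34
f 18 30 54
f 30 20 55
f 54 55 27
f 30 55 54
f 22 35 51
f 35 18 50
f 51 50 26
f 35 50 51
f 24 42 43
f 42 22 39
f 43 39 23
f 42 39 43
f 25 48 44
f 48 24 40
f 44 40 17
f 48 40 44
f 59 58 61
f 59 61 60
f 61 58 62
f 61 62 60
f 62 58 63
f 62 63 60
f 63 58 64
f 63 64 60
f 64 58 65
f 64 65 60
f 65 58 66
f 65 66 60
f 66 58 67
f 66 67 60
f 67 58 68
f 67 68 60
f 68 58 69
f 68 69 60
f 69 58 59
f 69 59 60
f 71 70 74
f 71 74 72
f 72 74 75
f 72 75 73
f 74 70 76
f 74 76 75
f 75 76 77
f 75 77 73
f 76 70 78
f 76 78 77
f 77 78 79
f 77 79 73
f 78 70 80
f 78 80 79
f 79 80 81
f 79 81 73
f 80 70 82
f 80 82 81
f 81 82 83
f 81 83 73
f 82 70 84
f 82 84 83
f 83 84 85
f 83 85 73
f 84 70 86
f 84 86 85
f 85 86 87
f 85 87 73
f 86 70 88
f 86 88 87
f 87 88 89
f 87 89 73
f 88 70 90
f 88 90 89
f 89 90 91
f 89 91 73
f 90 70 92
f 90 92 91
f 91 92 93
f 91 93 73
f 92 70 94
f 92 94 93
f 93 94 95
f 93 95 73
f 94 70 96
f 94 96 95
f 95 96 97
f 95 97 73
f 96 70 98
f 96 98 97
f 97 98 99
f 97 99 73
f 98 70 100
f 98 100 99
f 99 100 101
f 99 101 73
f 100 70 102
f 100 102 101
f 101 102 103
f 101 103 73
f 102 70 71
f 102 71 103
f 103 71 72
f 103 72 73
f 105 104 108
f 105 108 106
f 106 108 109
f 106 109 107
f 108 104 110
f 108 110 109
f 109 110 111
f 109 111 107
f 110 104 112
f 110 112 111
f 111 112 113
f 111 113 107
f 112 104 114
f 112 114 113
f 113 114 115
f 113 115 107
f 114 104 116
f 114 116 115
f 115 116 117
f 115 117 107
f 116 104 118
f 116 118 117
f 117 118 119
f 117 119 107
f 118 104 120
f 118 120 119
f 119 120 121
f 119 121 107
f 120 104 122
f 120 122 121
f 121 122 123
f 121 123 107
f 122 104 105
f 122 105 123
f 123 105 106
f 123 106 107



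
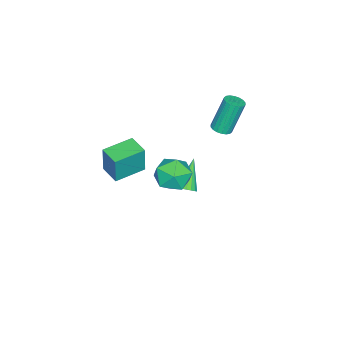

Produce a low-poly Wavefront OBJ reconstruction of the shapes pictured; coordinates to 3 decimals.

v 4.121 -0.401 1.69
v 4.24 -0.344 3.114
v 2.875 0.376 1.764
v 2.995 0.433 3.188
v 4.645 0.447 1.612
v 4.765 0.504 3.036
v 3.4 1.224 1.686
v 3.519 1.281 3.11
v -0.276 1.458 -2.823
v 0.066 1.617 -2.465
v -1.464 1.302 -1.617
v -0.031 1.815 -2.535
v -0.176 1.942 -2.662
v -0.342 1.974 -2.821
v -0.494 1.903 -2.98
v -0.603 1.744 -3.108
v -0.647 1.528 -3.18
v -0.618 1.298 -3.18
v -0.521 1.1 -3.11
v -0.375 0.973 -2.983
v -0.21 0.942 -2.824
v -0.057 1.013 -2.665
v 0.052 1.172 -2.537
v 0.096 1.388 -2.465
v 3.828 3.63 2.744
v 4.606 3.153 2.95
v 3.314 2.447 1.95
v 4.092 1.97 2.156
v 3.469 2.161 2.828
v 3.787 2.892 3.318
v 4.133 2.708 1.582
v 4.451 3.439 2.072
v 4.795 2.584 2.232
v 4.385 2.246 3.002
v 3.535 3.354 1.898
v 3.125 3.016 2.668
v -1.57 2.583 0.96
v -1.295 2.191 1.136
v -1.794 2.606 2.837
v -2.07 2.997 2.66
v -1.146 2.363 1.138
v -1.645 2.778 2.838
v -1.081 2.578 1.104
v -1.58 2.993 2.805
v -1.114 2.794 1.042
v -1.613 3.209 2.743
v -1.236 2.968 0.964
v -1.735 3.383 2.664
v -1.425 3.066 0.885
v -1.924 3.48 2.585
v -1.643 3.068 0.82
v -2.142 3.483 2.521
v -1.846 2.974 0.783
v -2.345 3.389 2.484
v -1.995 2.802 0.782
v -2.494 3.217 2.482
v -2.06 2.587 0.815
v -2.559 3.002 2.516
v -2.027 2.371 0.877
v -2.526 2.786 2.578
v -1.905 2.197 0.956
v -2.404 2.612 2.656
v -1.716 2.1 1.035
v -2.215 2.514 2.735
v -1.498 2.097 1.099
v -1.997 2.512 2.8
f 2 4 1
f 5 2 1
f 1 4 3
f 3 5 1
f 2 8 4
f 6 2 5
f 6 8 2
f 4 8 3
f 7 5 3
f 3 8 7
f 7 6 5
f 8 6 7
f 10 9 12
f 10 12 11
f 12 9 13
f 12 13 11
f 13 9 14
f 13 14 11
f 14 9 15
f 14 15 11
f 15 9 16
f 15 16 11
f 16 9 17
f 16 17 11
f 17 9 18
f 17 18 11
f 18 9 19
f 18 19 11
f 19 9 20
f 19 20 11
f 20 9 21
f 20 21 11
f 21 9 22
f 21 22 11
f 22 9 23
f 22 23 11
f 23 9 24
f 23 24 11
f 24 9 10
f 24 10 11
f 25 36 30
f 25 30 26
f 25 26 32
f 25 32 35
f 25 35 36
f 26 30 34
f 30 36 29
f 36 35 27
f 35 32 31
f 32 26 33
f 28 34 29
f 28 29 27
f 28 27 31
f 28 31 33
f 28 33 34
f 29 34 30
f 27 29 36
f 31 27 35
f 33 31 32
f 34 33 26
f 38 37 41
f 38 41 39
f 39 41 42
f 39 42 40
f 41 37 43
f 41 43 42
f 42 43 44
f 42 44 40
f 43 37 45
f 43 45 44
f 44 45 46
f 44 46 40
f 45 37 47
f 45 47 46
f 46 47 48
f 46 48 40
f 47 37 49
f 47 49 48
f 48 49 50
f 48 50 40
f 49 37 51
f 49 51 50
f 50 51 52
f 50 52 40
f 51 37 53
f 51 53 52
f 52 53 54
f 52 54 40
f 53 37 55
f 53 55 54
f 54 55 56
f 54 56 40
f 55 37 57
f 55 57 56
f 56 57 58
f 56 58 40
f 57 37 59
f 57 59 58
f 58 59 60
f 58 60 40
f 59 37 61
f 59 61 60
f 60 61 62
f 60 62 40
f 61 37 63
f 61 63 62
f 62 63 64
f 62 64 40
f 63 37 65
f 63 65 64
f 64 65 66
f 64 66 40
f 65 37 38
f 65 38 66
f 66 38 39
f 66 39 40



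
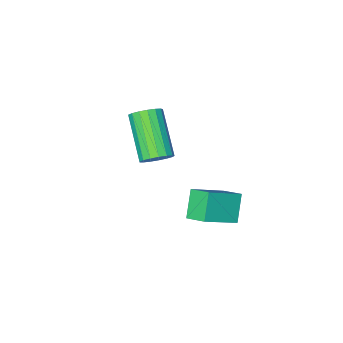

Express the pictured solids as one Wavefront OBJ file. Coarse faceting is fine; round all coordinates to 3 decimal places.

v -1.001 -0.886 -0.659
v -0.586 -0.682 -0.23
v -1.145 -2.151 1.007
v -1.559 -2.354 0.579
v -0.838 -0.531 -0.164
v -1.397 -1.999 1.073
v -1.128 -0.461 -0.211
v -1.686 -1.929 1.026
v -1.388 -0.488 -0.361
v -1.947 -1.956 0.876
v -1.56 -0.606 -0.579
v -2.118 -2.075 0.658
v -1.603 -0.788 -0.815
v -2.162 -2.257 0.422
v -1.509 -0.993 -1.016
v -2.067 -2.462 0.222
v -1.298 -1.173 -1.134
v -1.856 -2.642 0.103
v -1.019 -1.287 -1.144
v -1.578 -2.756 0.094
v -0.736 -1.31 -1.042
v -1.294 -2.778 0.195
v -0.513 -1.235 -0.853
v -1.072 -2.703 0.385
v -0.403 -1.08 -0.619
v -0.961 -2.548 0.618
v -0.429 -0.88 -0.394
v -0.987 -2.349 0.843
v -0.615 1.639 -0.096
v -0.795 2.411 0.262
v -1.958 1.718 -0.944
v -2.138 2.491 -0.586
v -0.042 2.169 -0.954
v -0.222 2.942 -0.596
v -1.385 2.249 -1.802
v -1.565 3.021 -1.444
f 2 1 5
f 2 5 3
f 3 5 6
f 3 6 4
f 5 1 7
f 5 7 6
f 6 7 8
f 6 8 4
f 7 1 9
f 7 9 8
f 8 9 10
f 8 10 4
f 9 1 11
f 9 11 10
f 10 11 12
f 10 12 4
f 11 1 13
f 11 13 12
f 12 13 14
f 12 14 4
f 13 1 15
f 13 15 14
f 14 15 16
f 14 16 4
f 15 1 17
f 15 17 16
f 16 17 18
f 16 18 4
f 17 1 19
f 17 19 18
f 18 19 20
f 18 20 4
f 19 1 21
f 19 21 20
f 20 21 22
f 20 22 4
f 21 1 23
f 21 23 22
f 22 23 24
f 22 24 4
f 23 1 25
f 23 25 24
f 24 25 26
f 24 26 4
f 25 1 27
f 25 27 26
f 26 27 28
f 26 28 4
f 27 1 2
f 27 2 28
f 28 2 3
f 28 3 4
f 30 32 29
f 33 30 29
f 29 32 31
f 31 33 29
f 30 36 32
f 34 30 33
f 34 36 30
f 32 36 31
f 35 33 31
f 31 36 35
f 35 34 33
f 36 34 35



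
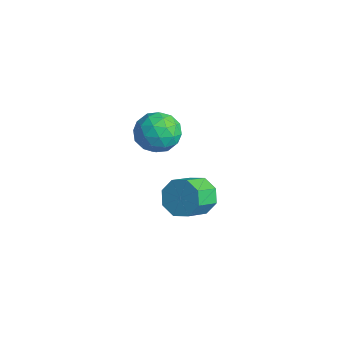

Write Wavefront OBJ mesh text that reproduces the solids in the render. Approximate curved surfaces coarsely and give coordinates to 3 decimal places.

v -1.081 -1.575 2.965
v -0.207 -1.511 2.163
v -0.293 -3.169 3.697
v 0.581 -3.105 2.895
v 0.512 -2.297 3.764
v 0.025 -1.312 3.311
v -0.525 -3.368 2.549
v -1.012 -2.383 2.096
v 0.137 -2.619 1.906
v 0.778 -1.958 2.657
v -1.278 -2.722 3.203
v -0.637 -2.061 3.954
v -0.713 -1.403 2.5
v 0.213 -3.277 3.36
v 0.172 -2.802 3.871
v 0.686 -2.765 3.399
v -0.577 -1.286 3.175
v -0.063 -1.249 2.703
v 0.359 -1.711 3.644
v -0.437 -3.431 3.157
v 0.077 -3.394 2.685
v -1.186 -1.915 2.461
v -0.672 -1.878 1.989
v -0.859 -2.969 2.216
v 0.003 -2.017 1.877
v 0.466 -2.954 2.307
v -0.184 -3.108 2.104
v -0.47 -2.529 1.838
v 0.379 -1.628 2.319
v 0.842 -2.565 2.749
v 0.802 -2.09 3.259
v 0.516 -1.511 2.994
v 0.581 -2.279 2.167
v -1.342 -2.115 3.111
v -0.879 -3.052 3.541
v -1.016 -3.169 2.866
v -1.302 -2.59 2.601
v -0.966 -1.726 3.553
v -0.503 -2.663 3.983
v -0.03 -2.151 4.022
v -0.316 -1.572 3.756
v -1.081 -2.401 3.693
v -0.362 -0.091 -2.789
v 0.507 -0.147 -3.445
v 1.011 -1.426 -2.666
v 0.142 -1.369 -2.011
v 0.647 0.32 -2.768
v 1.151 -0.959 -1.989
v 0.196 0.547 -2.104
v 0.7 -0.732 -1.325
v -0.582 0.4 -1.841
v -0.078 -0.879 -1.062
v -1.231 -0.034 -2.134
v -0.727 -1.313 -1.355
v -1.371 -0.501 -2.811
v -0.867 -1.78 -2.032
v -0.92 -0.728 -3.475
v -0.416 -2.007 -2.696
v -0.142 -0.581 -3.738
v 0.362 -1.86 -2.959
f 1 38 17
f 38 12 41
f 17 41 6
f 38 41 17
f 1 17 13
f 17 6 18
f 13 18 2
f 17 18 13
f 1 13 22
f 13 2 23
f 22 23 8
f 13 23 22
f 1 22 34
f 22 8 37
f 34 37 11
f 22 37 34
f 1 34 38
f 34 11 42
f 38 42 12
f 34 42 38
f 2 18 29
f 18 6 32
f 29 32 10
f 18 32 29
f 6 41 19
f 41 12 40
f 19 40 5
f 41 40 19
f 12 42 39
f 42 11 35
f 39 35 3
f 42 35 39
f 11 37 36
f 37 8 24
f 36 24 7
f 37 24 36
f 8 23 28
f 23 2 25
f 28 25 9
f 23 25 28
f 4 30 16
f 30 10 31
f 16 31 5
f 30 31 16
f 4 16 14
f 16 5 15
f 14 15 3
f 16 15 14
f 4 14 21
f 14 3 20
f 21 20 7
f 14 20 21
f 4 21 26
f 21 7 27
f 26 27 9
f 21 27 26
f 4 26 30
f 26 9 33
f 30 33 10
f 26 33 30
f 5 31 19
f 31 10 32
f 19 32 6
f 31 32 19
f 3 15 39
f 15 5 40
f 39 40 12
f 15 40 39
f 7 20 36
f 20 3 35
f 36 35 11
f 20 35 36
f 9 27 28
f 27 7 24
f 28 24 8
f 27 24 28
f 10 33 29
f 33 9 25
f 29 25 2
f 33 25 29
f 44 43 47
f 44 47 45
f 45 47 48
f 45 48 46
f 47 43 49
f 47 49 48
f 48 49 50
f 48 50 46
f 49 43 51
f 49 51 50
f 50 51 52
f 50 52 46
f 51 43 53
f 51 53 52
f 52 53 54
f 52 54 46
f 53 43 55
f 53 55 54
f 54 55 56
f 54 56 46
f 55 43 57
f 55 57 56
f 56 57 58
f 56 58 46
f 57 43 59
f 57 59 58
f 58 59 60
f 58 60 46
f 59 43 44
f 59 44 60
f 60 44 45
f 60 45 46



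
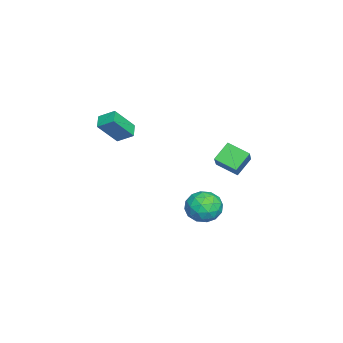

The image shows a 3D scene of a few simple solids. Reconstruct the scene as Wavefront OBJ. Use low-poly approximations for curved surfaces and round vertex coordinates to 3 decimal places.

v 0.565 0.986 -0.784
v -0.192 1.544 0.084
v 0.84 2.185 -1.315
v 0.083 2.743 -0.447
v 2.117 1.177 0.447
v 1.36 1.735 1.315
v 2.392 2.376 -0.084
v 1.635 2.934 0.784
v 1.986 -3.881 1.899
v 2.075 -2.99 2.429
v 2.772 -3.751 1.548
v 2.86 -2.86 2.078
v 2.72 -4.74 3.222
v 2.808 -3.849 3.752
v 3.505 -4.61 2.871
v 3.594 -3.719 3.401
v 1.44 0.698 -4.703
v 1.877 0.277 -3.794
v -0.177 0.523 -4.006
v 0.26 0.102 -3.097
v 0.412 1.158 -3.338
v 1.411 1.266 -3.769
v 0.289 -0.466 -4.031
v 1.288 -0.358 -4.462
v 1.166 -0.443 -3.378
v 1.242 0.561 -2.95
v 0.458 0.239 -4.85
v 0.534 1.243 -4.422
v 1.8 0.503 -4.309
v -0.1 0.297 -3.491
v -0.011 0.918 -3.632
v 0.246 0.67 -3.098
v 1.527 1.084 -4.295
v 1.784 0.836 -3.76
v 0.922 1.354 -3.493
v -0.084 -0.036 -4.04
v 0.173 -0.284 -3.505
v 1.454 0.13 -4.702
v 1.711 -0.118 -4.168
v 0.778 -0.554 -4.307
v 1.639 -0.168 -3.531
v 0.689 -0.27 -3.121
v 0.706 -0.604 -3.671
v 1.293 -0.541 -3.924
v 1.684 0.422 -3.279
v 0.734 0.319 -2.87
v 0.823 0.94 -3.011
v 1.41 1.003 -3.265
v 1.266 -0.001 -3.035
v 0.966 0.481 -4.93
v 0.016 0.378 -4.521
v 0.29 -0.203 -4.535
v 0.877 -0.14 -4.789
v 1.011 1.07 -4.679
v 0.061 0.968 -4.269
v 0.407 1.341 -3.876
v 0.994 1.404 -4.129
v 0.434 0.801 -4.765
f 2 4 1
f 5 2 1
f 1 4 3
f 3 5 1
f 2 8 4
f 6 2 5
f 6 8 2
f 4 8 3
f 7 5 3
f 3 8 7
f 7 6 5
f 8 6 7
f 10 12 9
f 13 10 9
f 9 12 11
f 11 13 9
f 10 16 12
f 14 10 13
f 14 16 10
f 12 16 11
f 15 13 11
f 11 16 15
f 15 14 13
f 16 14 15
f 17 54 33
f 54 28 57
f 33 57 22
f 54 57 33
f 17 33 29
f 33 22 34
f 29 34 18
f 33 34 29
f 17 29 38
f 29 18 39
f 38 39 24
f 29 39 38
f 17 38 50
f 38 24 53
f 50 53 27
f 38 53 50
f 17 50 54
f 50 27 58
f 54 58 28
f 50 58 54
f 18 34 45
f 34 22 48
f 45 48 26
f 34 48 45
f 22 57 35
f 57 28 56
f 35 56 21
f 57 56 35
f 28 58 55
f 58 27 51
f 55 51 19
f 58 51 55
f 27 53 52
f 53 24 40
f 52 40 23
f 53 40 52
f 24 39 44
f 39 18 41
f 44 41 25
f 39 41 44
f 20 46 32
f 46 26 47
f 32 47 21
f 46 47 32
f 20 32 30
f 32 21 31
f 30 31 19
f 32 31 30
f 20 30 37
f 30 19 36
f 37 36 23
f 30 36 37
f 20 37 42
f 37 23 43
f 42 43 25
f 37 43 42
f 20 42 46
f 42 25 49
f 46 49 26
f 42 49 46
f 21 47 35
f 47 26 48
f 35 48 22
f 47 48 35
f 19 31 55
f 31 21 56
f 55 56 28
f 31 56 55
f 23 36 52
f 36 19 51
f 52 51 27
f 36 51 52
f 25 43 44
f 43 23 40
f 44 40 24
f 43 40 44
f 26 49 45
f 49 25 41
f 45 41 18
f 49 41 45



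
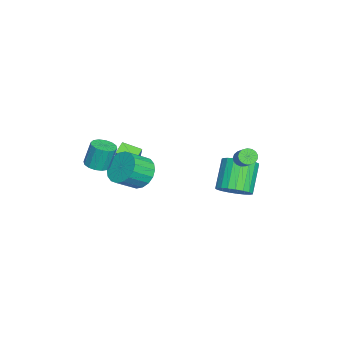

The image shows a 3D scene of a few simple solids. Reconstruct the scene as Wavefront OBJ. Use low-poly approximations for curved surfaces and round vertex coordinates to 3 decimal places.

v -0.349 -1.845 -2.448
v 0.398 -1.958 -3.234
v 1.196 -2.907 -2.338
v 0.449 -2.795 -1.552
v 0.564 -1.579 -2.98
v 1.362 -2.529 -2.085
v 0.549 -1.253 -2.621
v 1.348 -2.202 -1.726
v 0.357 -1.044 -2.228
v 1.155 -1.994 -1.333
v 0.024 -0.994 -1.879
v 0.823 -1.943 -0.983
v -0.382 -1.112 -1.642
v 0.416 -2.062 -0.746
v -0.782 -1.376 -1.564
v 0.016 -2.325 -0.669
v -1.096 -1.733 -1.662
v -0.298 -2.682 -0.766
v -1.262 -2.111 -1.915
v -0.464 -3.061 -1.02
v -1.248 -2.438 -2.274
v -0.449 -3.387 -1.379
v -1.055 -2.646 -2.667
v -0.257 -3.596 -1.772
v -0.723 -2.697 -3.017
v 0.076 -3.646 -2.121
v -0.316 -2.578 -3.254
v 0.482 -3.528 -2.358
v 0.084 -2.315 -3.331
v 0.882 -3.264 -2.436
v -0.257 3.76 -0.622
v 0.029 3.318 -0.743
v 1.003 3.718 0.101
v 0.717 4.16 0.222
v 0.108 3.493 -0.917
v 1.082 3.893 -0.073
v 0.103 3.728 -1.023
v 1.078 4.128 -0.179
v 0.016 3.971 -1.037
v 0.99 4.371 -0.193
v -0.134 4.166 -0.957
v 0.841 4.566 -0.112
v -0.312 4.267 -0.799
v 0.663 4.667 0.045
v -0.478 4.253 -0.601
v 0.497 4.653 0.243
v -0.593 4.125 -0.408
v 0.382 4.525 0.436
v -0.631 3.914 -0.264
v 0.344 4.314 0.58
v -0.583 3.668 -0.202
v 0.391 4.068 0.642
v -0.461 3.442 -0.236
v 0.513 3.842 0.608
v -0.293 3.29 -0.359
v 0.682 3.69 0.486
v -0.116 3.245 -0.542
v 0.859 3.645 0.303
v -1.553 3.17 -4.253
v -0.983 2.512 -3.648
v -2.417 2.672 -2.122
v -2.987 3.33 -2.727
v -0.819 2.905 -3.536
v -2.253 3.065 -2.01
v -0.782 3.344 -3.547
v -2.216 3.504 -2.021
v -0.878 3.753 -3.68
v -2.312 3.913 -2.154
v -1.091 4.061 -3.912
v -2.525 4.221 -2.387
v -1.384 4.215 -4.204
v -2.818 4.375 -2.678
v -1.706 4.189 -4.504
v -3.14 4.349 -2.978
v -2.002 3.986 -4.76
v -3.435 4.146 -3.234
v -2.22 3.642 -4.929
v -3.653 3.802 -3.403
v -2.322 3.216 -4.981
v -3.756 3.376 -3.455
v -2.292 2.783 -4.907
v -3.726 2.943 -3.381
v -2.134 2.416 -4.72
v -3.568 2.576 -3.194
v -1.876 2.18 -4.452
v -3.309 2.34 -2.926
v -1.561 2.115 -4.15
v -2.995 2.275 -2.624
v -1.246 2.232 -3.866
v -2.679 2.392 -2.34
v 2.097 -3.779 -0.346
v 2.742 -4.082 -0.189
v 2.568 -3.704 1.262
v 1.923 -3.401 1.106
v 2.821 -3.723 -0.274
v 2.647 -3.344 1.178
v 2.706 -3.378 -0.377
v 2.532 -2.999 1.074
v 2.428 -3.141 -0.473
v 2.254 -2.762 0.979
v 2.061 -3.075 -0.534
v 1.887 -2.696 0.917
v 1.703 -3.198 -0.545
v 1.529 -2.819 0.907
v 1.452 -3.476 -0.502
v 1.278 -3.098 0.949
v 1.373 -3.836 -0.418
v 1.199 -3.457 1.034
v 1.488 -4.181 -0.314
v 1.314 -3.802 1.137
v 1.766 -4.418 -0.219
v 1.592 -4.039 1.233
v 2.133 -4.484 -0.157
v 1.959 -4.105 1.294
v 2.491 -4.361 -0.147
v 2.317 -3.982 1.305
v -2.928 -3.455 -2.538
v -2.269 -3.218 -1.349
v -2.741 -2.307 -2.871
v -2.082 -2.07 -1.682
v -2.158 -3.69 -2.918
v -1.499 -3.453 -1.729
v -1.971 -2.542 -3.251
v -1.312 -2.305 -2.062
f 2 1 5
f 2 5 3
f 3 5 6
f 3 6 4
f 5 1 7
f 5 7 6
f 6 7 8
f 6 8 4
f 7 1 9
f 7 9 8
f 8 9 10
f 8 10 4
f 9 1 11
f 9 11 10
f 10 11 12
f 10 12 4
f 11 1 13
f 11 13 12
f 12 13 14
f 12 14 4
f 13 1 15
f 13 15 14
f 14 15 16
f 14 16 4
f 15 1 17
f 15 17 16
f 16 17 18
f 16 18 4
f 17 1 19
f 17 19 18
f 18 19 20
f 18 20 4
f 19 1 21
f 19 21 20
f 20 21 22
f 20 22 4
f 21 1 23
f 21 23 22
f 22 23 24
f 22 24 4
f 23 1 25
f 23 25 24
f 24 25 26
f 24 26 4
f 25 1 27
f 25 27 26
f 26 27 28
f 26 28 4
f 27 1 29
f 27 29 28
f 28 29 30
f 28 30 4
f 29 1 2
f 29 2 30
f 30 2 3
f 30 3 4
f 32 31 35
f 32 35 33
f 33 35 36
f 33 36 34
f 35 31 37
f 35 37 36
f 36 37 38
f 36 38 34
f 37 31 39
f 37 39 38
f 38 39 40
f 38 40 34
f 39 31 41
f 39 41 40
f 40 41 42
f 40 42 34
f 41 31 43
f 41 43 42
f 42 43 44
f 42 44 34
f 43 31 45
f 43 45 44
f 44 45 46
f 44 46 34
f 45 31 47
f 45 47 46
f 46 47 48
f 46 48 34
f 47 31 49
f 47 49 48
f 48 49 50
f 48 50 34
f 49 31 51
f 49 51 50
f 50 51 52
f 50 52 34
f 51 31 53
f 51 53 52
f 52 53 54
f 52 54 34
f 53 31 55
f 53 55 54
f 54 55 56
f 54 56 34
f 55 31 57
f 55 57 56
f 56 57 58
f 56 58 34
f 57 31 32
f 57 32 58
f 58 32 33
f 58 33 34
f 60 59 63
f 60 63 61
f 61 63 64
f 61 64 62
f 63 59 65
f 63 65 64
f 64 65 66
f 64 66 62
f 65 59 67
f 65 67 66
f 66 67 68
f 66 68 62
f 67 59 69
f 67 69 68
f 68 69 70
f 68 70 62
f 69 59 71
f 69 71 70
f 70 71 72
f 70 72 62
f 71 59 73
f 71 73 72
f 72 73 74
f 72 74 62
f 73 59 75
f 73 75 74
f 74 75 76
f 74 76 62
f 75 59 77
f 75 77 76
f 76 77 78
f 76 78 62
f 77 59 79
f 77 79 78
f 78 79 80
f 78 80 62
f 79 59 81
f 79 81 80
f 80 81 82
f 80 82 62
f 81 59 83
f 81 83 82
f 82 83 84
f 82 84 62
f 83 59 85
f 83 85 84
f 84 85 86
f 84 86 62
f 85 59 87
f 85 87 86
f 86 87 88
f 86 88 62
f 87 59 89
f 87 89 88
f 88 89 90
f 88 90 62
f 89 59 60
f 89 60 90
f 90 60 61
f 90 61 62
f 92 91 95
f 92 95 93
f 93 95 96
f 93 96 94
f 95 91 97
f 95 97 96
f 96 97 98
f 96 98 94
f 97 91 99
f 97 99 98
f 98 99 100
f 98 100 94
f 99 91 101
f 99 101 100
f 100 101 102
f 100 102 94
f 101 91 103
f 101 103 102
f 102 103 104
f 102 104 94
f 103 91 105
f 103 105 104
f 104 105 106
f 104 106 94
f 105 91 107
f 105 107 106
f 106 107 108
f 106 108 94
f 107 91 109
f 107 109 108
f 108 109 110
f 108 110 94
f 109 91 111
f 109 111 110
f 110 111 112
f 110 112 94
f 111 91 113
f 111 113 112
f 112 113 114
f 112 114 94
f 113 91 115
f 113 115 114
f 114 115 116
f 114 116 94
f 115 91 92
f 115 92 116
f 116 92 93
f 116 93 94
f 118 120 117
f 121 118 117
f 117 120 119
f 119 121 117
f 118 124 120
f 122 118 121
f 122 124 118
f 120 124 119
f 123 121 119
f 119 124 123
f 123 122 121
f 124 122 123



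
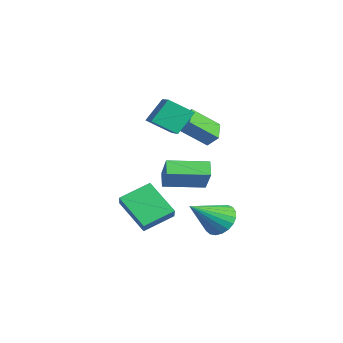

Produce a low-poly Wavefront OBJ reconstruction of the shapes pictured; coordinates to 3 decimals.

v -2.887 0.97 2.61
v -3.06 -0.276 3.446
v -3.263 1.849 3.843
v -3.437 0.603 4.678
v -1.383 1.037 3.022
v -1.557 -0.209 3.857
v -1.76 1.916 4.254
v -1.933 0.67 5.09
v -0.281 -0.782 -2.847
v -1.485 -1.777 -1.413
v -0.646 0.744 -2.094
v -1.85 -0.251 -0.661
v 0.69 -0.909 -2.119
v -0.514 -1.904 -0.686
v 0.325 0.617 -1.367
v -0.879 -0.378 0.067
v -1.069 0.222 -0.273
v -1.737 0.294 0.355
v -0.991 2.315 -0.432
v -1.659 2.387 0.197
v 0.119 0.273 0.983
v -0.549 0.345 1.612
v 0.197 2.366 0.825
v -0.471 2.438 1.453
v -3.253 2.79 1.553
v -3.119 1.345 2.7
v -4.462 3.077 2.054
v -4.328 1.631 3.201
v -2.892 3.289 2.139
v -2.758 1.843 3.286
v -4.101 3.575 2.64
v -3.967 2.13 3.787
v 2.213 2.448 -1.333
v 2.777 2.131 -2.055
v 2.947 0.872 -0.067
v 3.02 2.393 -1.868
v 3.123 2.666 -1.589
v 3.068 2.9 -1.266
v 2.866 3.057 -0.954
v 2.551 3.108 -0.707
v 2.177 3.045 -0.569
v 1.81 2.878 -0.563
v 1.512 2.638 -0.69
v 1.335 2.364 -0.928
v 1.311 2.105 -1.236
v 1.442 1.905 -1.561
v 1.706 1.799 -1.846
v 2.059 1.805 -2.043
v 2.437 1.923 -2.117
f 2 4 1
f 5 2 1
f 1 4 3
f 3 5 1
f 2 8 4
f 6 2 5
f 6 8 2
f 4 8 3
f 7 5 3
f 3 8 7
f 7 6 5
f 8 6 7
f 10 12 9
f 13 10 9
f 9 12 11
f 11 13 9
f 10 16 12
f 14 10 13
f 14 16 10
f 12 16 11
f 15 13 11
f 11 16 15
f 15 14 13
f 16 14 15
f 18 20 17
f 21 18 17
f 17 20 19
f 19 21 17
f 18 24 20
f 22 18 21
f 22 24 18
f 20 24 19
f 23 21 19
f 19 24 23
f 23 22 21
f 24 22 23
f 26 28 25
f 29 26 25
f 25 28 27
f 27 29 25
f 26 32 28
f 30 26 29
f 30 32 26
f 28 32 27
f 31 29 27
f 27 32 31
f 31 30 29
f 32 30 31
f 34 33 36
f 34 36 35
f 36 33 37
f 36 37 35
f 37 33 38
f 37 38 35
f 38 33 39
f 38 39 35
f 39 33 40
f 39 40 35
f 40 33 41
f 40 41 35
f 41 33 42
f 41 42 35
f 42 33 43
f 42 43 35
f 43 33 44
f 43 44 35
f 44 33 45
f 44 45 35
f 45 33 46
f 45 46 35
f 46 33 47
f 46 47 35
f 47 33 48
f 47 48 35
f 48 33 49
f 48 49 35
f 49 33 34
f 49 34 35



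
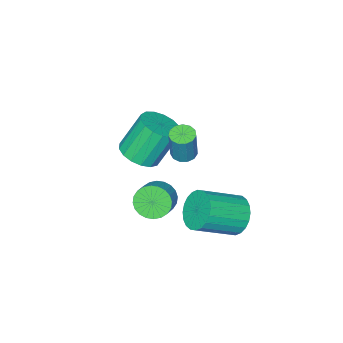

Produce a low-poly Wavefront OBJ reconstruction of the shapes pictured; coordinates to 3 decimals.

v -1.465 0.222 -1.021
v -0.915 0.031 -1.627
v -0.124 0.528 -1.064
v -0.675 0.718 -0.459
v -1.025 0.323 -1.729
v -0.234 0.819 -1.167
v -1.202 0.599 -1.724
v -0.411 1.095 -1.162
v -1.419 0.817 -1.612
v -0.628 1.314 -1.05
v -1.643 0.945 -1.41
v -0.852 1.441 -0.847
v -1.84 0.963 -1.149
v -1.049 1.459 -0.586
v -1.98 0.868 -0.868
v -1.189 1.364 -0.305
v -2.042 0.674 -0.611
v -1.251 1.171 -0.048
v -2.016 0.412 -0.416
v -1.225 0.909 0.147
v -1.906 0.121 -0.313
v -1.115 0.617 0.249
v -1.729 -0.155 -0.318
v -0.938 0.341 0.244
v -1.512 -0.374 -0.43
v -0.721 0.123 0.132
v -1.288 -0.501 -0.633
v -0.497 -0.005 -0.07
v -1.091 -0.519 -0.894
v -0.3 -0.023 -0.331
v -0.951 -0.424 -1.175
v -0.16 0.072 -0.612
v -0.889 -0.231 -1.432
v -0.098 0.266 -0.869
v -2.078 1.141 2.335
v -1.592 1.406 2.197
v -1.277 1.644 3.768
v -1.762 1.379 3.905
v -1.819 1.633 2.208
v -1.503 1.871 3.779
v -2.128 1.704 2.259
v -1.812 1.942 3.83
v -2.421 1.596 2.334
v -2.105 1.834 3.905
v -2.605 1.344 2.41
v -2.29 1.582 3.981
v -2.622 1.027 2.461
v -2.306 1.265 4.032
v -2.466 0.747 2.472
v -2.15 0.985 4.043
v -2.187 0.591 2.44
v -1.871 0.83 4.011
v -1.873 0.61 2.374
v -1.557 0.849 3.945
v -1.624 0.798 2.295
v -1.309 1.036 3.866
v -1.519 1.094 2.229
v -1.204 1.333 3.8
v -2.277 -1.858 0.024
v -1.672 -1.082 0.129
v -2.537 -0.646 1.901
v -3.143 -1.422 1.796
v -2.047 -0.903 -0.099
v -2.912 -0.467 1.674
v -2.475 -0.943 -0.298
v -3.34 -0.507 1.474
v -2.858 -1.192 -0.423
v -3.723 -0.756 1.349
v -3.108 -1.594 -0.446
v -3.973 -1.158 1.326
v -3.167 -2.057 -0.362
v -4.033 -1.621 1.411
v -3.023 -2.474 -0.189
v -3.888 -2.037 1.584
v -2.708 -2.75 0.033
v -3.573 -2.313 1.805
v -2.294 -2.821 0.253
v -3.16 -2.385 2.025
v -1.877 -2.672 0.42
v -2.742 -2.236 2.192
v -1.551 -2.337 0.496
v -2.416 -1.9 2.269
v -1.391 -1.892 0.465
v -2.257 -1.455 2.237
v -1.435 -1.439 0.332
v -2.3 -1.003 2.104
v -3.089 3.251 -1.144
v -2.795 2.775 -1.96
v -1.158 2.092 -0.973
v -1.451 2.569 -0.156
v -2.623 3.118 -2.007
v -0.986 2.435 -1.02
v -2.523 3.481 -1.923
v -0.886 2.799 -0.936
v -2.508 3.81 -1.72
v -0.871 3.127 -0.733
v -2.582 4.053 -1.429
v -0.945 3.37 -0.442
v -2.733 4.174 -1.095
v -1.096 3.492 -0.107
v -2.938 4.155 -0.768
v -1.301 3.472 0.219
v -3.166 3.998 -0.498
v -1.529 3.315 0.489
v -3.382 3.728 -0.327
v -1.745 3.045 0.66
v -3.554 3.385 -0.28
v -1.917 2.702 0.707
v -3.654 3.021 -0.364
v -2.017 2.339 0.623
v -3.669 2.693 -0.567
v -2.032 2.01 0.42
v -3.595 2.45 -0.858
v -1.958 1.767 0.129
v -3.444 2.328 -1.193
v -1.807 1.646 -0.205
v -3.239 2.348 -1.519
v -1.602 1.665 -0.532
v -3.011 2.505 -1.789
v -1.374 1.822 -0.802
f 2 1 5
f 2 5 3
f 3 5 6
f 3 6 4
f 5 1 7
f 5 7 6
f 6 7 8
f 6 8 4
f 7 1 9
f 7 9 8
f 8 9 10
f 8 10 4
f 9 1 11
f 9 11 10
f 10 11 12
f 10 12 4
f 11 1 13
f 11 13 12
f 12 13 14
f 12 14 4
f 13 1 15
f 13 15 14
f 14 15 16
f 14 16 4
f 15 1 17
f 15 17 16
f 16 17 18
f 16 18 4
f 17 1 19
f 17 19 18
f 18 19 20
f 18 20 4
f 19 1 21
f 19 21 20
f 20 21 22
f 20 22 4
f 21 1 23
f 21 23 22
f 22 23 24
f 22 24 4
f 23 1 25
f 23 25 24
f 24 25 26
f 24 26 4
f 25 1 27
f 25 27 26
f 26 27 28
f 26 28 4
f 27 1 29
f 27 29 28
f 28 29 30
f 28 30 4
f 29 1 31
f 29 31 30
f 30 31 32
f 30 32 4
f 31 1 33
f 31 33 32
f 32 33 34
f 32 34 4
f 33 1 2
f 33 2 34
f 34 2 3
f 34 3 4
f 36 35 39
f 36 39 37
f 37 39 40
f 37 40 38
f 39 35 41
f 39 41 40
f 40 41 42
f 40 42 38
f 41 35 43
f 41 43 42
f 42 43 44
f 42 44 38
f 43 35 45
f 43 45 44
f 44 45 46
f 44 46 38
f 45 35 47
f 45 47 46
f 46 47 48
f 46 48 38
f 47 35 49
f 47 49 48
f 48 49 50
f 48 50 38
f 49 35 51
f 49 51 50
f 50 51 52
f 50 52 38
f 51 35 53
f 51 53 52
f 52 53 54
f 52 54 38
f 53 35 55
f 53 55 54
f 54 55 56
f 54 56 38
f 55 35 57
f 55 57 56
f 56 57 58
f 56 58 38
f 57 35 36
f 57 36 58
f 58 36 37
f 58 37 38
f 60 59 63
f 60 63 61
f 61 63 64
f 61 64 62
f 63 59 65
f 63 65 64
f 64 65 66
f 64 66 62
f 65 59 67
f 65 67 66
f 66 67 68
f 66 68 62
f 67 59 69
f 67 69 68
f 68 69 70
f 68 70 62
f 69 59 71
f 69 71 70
f 70 71 72
f 70 72 62
f 71 59 73
f 71 73 72
f 72 73 74
f 72 74 62
f 73 59 75
f 73 75 74
f 74 75 76
f 74 76 62
f 75 59 77
f 75 77 76
f 76 77 78
f 76 78 62
f 77 59 79
f 77 79 78
f 78 79 80
f 78 80 62
f 79 59 81
f 79 81 80
f 80 81 82
f 80 82 62
f 81 59 83
f 81 83 82
f 82 83 84
f 82 84 62
f 83 59 85
f 83 85 84
f 84 85 86
f 84 86 62
f 85 59 60
f 85 60 86
f 86 60 61
f 86 61 62
f 88 87 91
f 88 91 89
f 89 91 92
f 89 92 90
f 91 87 93
f 91 93 92
f 92 93 94
f 92 94 90
f 93 87 95
f 93 95 94
f 94 95 96
f 94 96 90
f 95 87 97
f 95 97 96
f 96 97 98
f 96 98 90
f 97 87 99
f 97 99 98
f 98 99 100
f 98 100 90
f 99 87 101
f 99 101 100
f 100 101 102
f 100 102 90
f 101 87 103
f 101 103 102
f 102 103 104
f 102 104 90
f 103 87 105
f 103 105 104
f 104 105 106
f 104 106 90
f 105 87 107
f 105 107 106
f 106 107 108
f 106 108 90
f 107 87 109
f 107 109 108
f 108 109 110
f 108 110 90
f 109 87 111
f 109 111 110
f 110 111 112
f 110 112 90
f 111 87 113
f 111 113 112
f 112 113 114
f 112 114 90
f 113 87 115
f 113 115 114
f 114 115 116
f 114 116 90
f 115 87 117
f 115 117 116
f 116 117 118
f 116 118 90
f 117 87 119
f 117 119 118
f 118 119 120
f 118 120 90
f 119 87 88
f 119 88 120
f 120 88 89
f 120 89 90



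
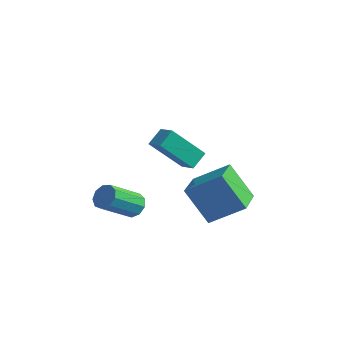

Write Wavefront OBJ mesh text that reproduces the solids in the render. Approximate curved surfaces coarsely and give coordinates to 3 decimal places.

v 1.251 -0.962 -3.896
v 0.181 -1.421 -2.125
v 0.13 0.649 -4.156
v -0.941 0.189 -2.385
v 2.521 0.091 -2.855
v 1.45 -0.369 -1.084
v 1.399 1.701 -3.115
v 0.329 1.242 -1.344
v -2.78 -1.742 -4.098
v -2.089 -1.701 -3.937
v -2.25 -3.318 -2.841
v -2.94 -3.358 -3.002
v -2.351 -1.454 -3.611
v -2.512 -3.07 -2.515
v -2.813 -1.341 -3.513
v -2.974 -2.958 -2.416
v -3.26 -1.416 -3.689
v -3.42 -3.033 -2.592
v -3.482 -1.643 -4.056
v -3.642 -3.26 -2.96
v -3.375 -1.916 -4.443
v -3.536 -3.533 -3.347
v -2.99 -2.108 -4.669
v -3.15 -3.725 -3.573
v -2.507 -2.128 -4.628
v -2.667 -3.745 -3.531
v -2.151 -1.967 -4.339
v -2.311 -3.584 -3.242
v 1.379 -2.685 0.291
v 0.731 -3.995 1.854
v 1.313 -1.922 0.902
v 0.664 -3.232 2.465
v 2.216 -2.808 0.535
v 1.567 -4.118 2.098
v 2.149 -2.045 1.146
v 1.501 -3.355 2.709
f 2 4 1
f 5 2 1
f 1 4 3
f 3 5 1
f 2 8 4
f 6 2 5
f 6 8 2
f 4 8 3
f 7 5 3
f 3 8 7
f 7 6 5
f 8 6 7
f 10 9 13
f 10 13 11
f 11 13 14
f 11 14 12
f 13 9 15
f 13 15 14
f 14 15 16
f 14 16 12
f 15 9 17
f 15 17 16
f 16 17 18
f 16 18 12
f 17 9 19
f 17 19 18
f 18 19 20
f 18 20 12
f 19 9 21
f 19 21 20
f 20 21 22
f 20 22 12
f 21 9 23
f 21 23 22
f 22 23 24
f 22 24 12
f 23 9 25
f 23 25 24
f 24 25 26
f 24 26 12
f 25 9 27
f 25 27 26
f 26 27 28
f 26 28 12
f 27 9 10
f 27 10 28
f 28 10 11
f 28 11 12
f 30 32 29
f 33 30 29
f 29 32 31
f 31 33 29
f 30 36 32
f 34 30 33
f 34 36 30
f 32 36 31
f 35 33 31
f 31 36 35
f 35 34 33
f 36 34 35



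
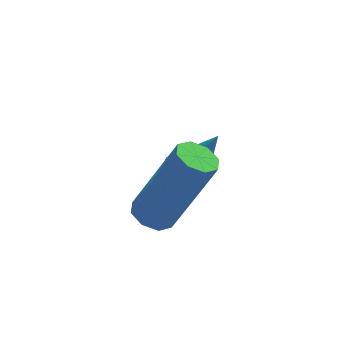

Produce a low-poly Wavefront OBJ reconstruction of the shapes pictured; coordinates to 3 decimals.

v -1.836 3.649 -0.861
v -1.386 3.775 -1.188
v -1.064 3.751 0.241
v -1.573 4.102 -1.087
v -1.883 4.217 -0.881
v -2.171 4.067 -0.665
v -2.302 3.722 -0.542
v -2.216 3.342 -0.568
v -1.951 3.107 -0.731
v -1.633 3.125 -0.955
v -1.41 3.389 -1.136
v -2.964 1.214 0.278
v -2.604 0.905 0.089
v -1.656 0.858 1.974
v -2.016 1.166 2.162
v -2.512 1.283 0.052
v -1.564 1.235 1.937
v -2.684 1.62 0.147
v -1.736 1.572 2.032
v -3.02 1.719 0.319
v -2.072 1.671 2.203
v -3.324 1.522 0.466
v -2.376 1.475 2.351
v -3.416 1.145 0.503
v -2.468 1.097 2.388
v -3.244 0.808 0.408
v -2.296 0.76 2.293
v -2.908 0.709 0.237
v -1.96 0.661 2.121
f 2 1 4
f 2 4 3
f 4 1 5
f 4 5 3
f 5 1 6
f 5 6 3
f 6 1 7
f 6 7 3
f 7 1 8
f 7 8 3
f 8 1 9
f 8 9 3
f 9 1 10
f 9 10 3
f 10 1 11
f 10 11 3
f 11 1 2
f 11 2 3
f 13 12 16
f 13 16 14
f 14 16 17
f 14 17 15
f 16 12 18
f 16 18 17
f 17 18 19
f 17 19 15
f 18 12 20
f 18 20 19
f 19 20 21
f 19 21 15
f 20 12 22
f 20 22 21
f 21 22 23
f 21 23 15
f 22 12 24
f 22 24 23
f 23 24 25
f 23 25 15
f 24 12 26
f 24 26 25
f 25 26 27
f 25 27 15
f 26 12 28
f 26 28 27
f 27 28 29
f 27 29 15
f 28 12 13
f 28 13 29
f 29 13 14
f 29 14 15

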